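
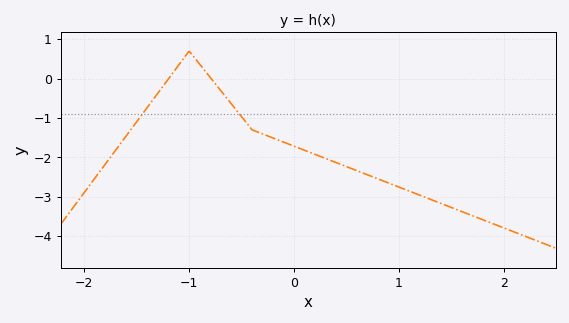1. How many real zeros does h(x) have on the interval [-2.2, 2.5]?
2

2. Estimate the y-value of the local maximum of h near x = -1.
0.698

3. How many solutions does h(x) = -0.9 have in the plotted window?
2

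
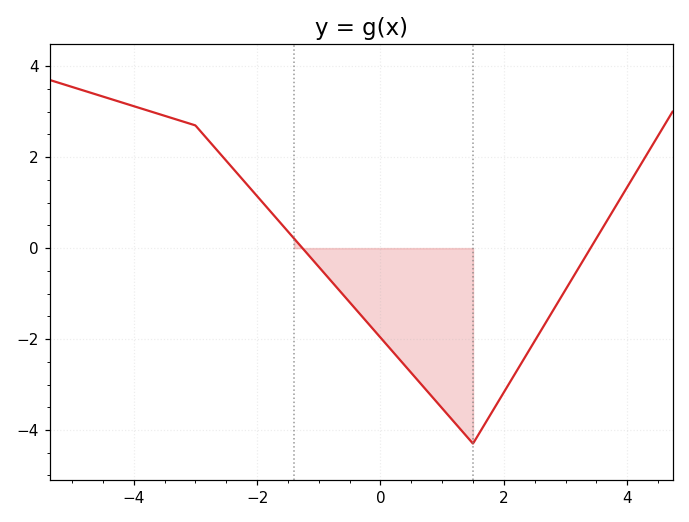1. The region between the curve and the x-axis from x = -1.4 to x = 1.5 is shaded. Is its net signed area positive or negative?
negative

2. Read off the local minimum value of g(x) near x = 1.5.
-4.2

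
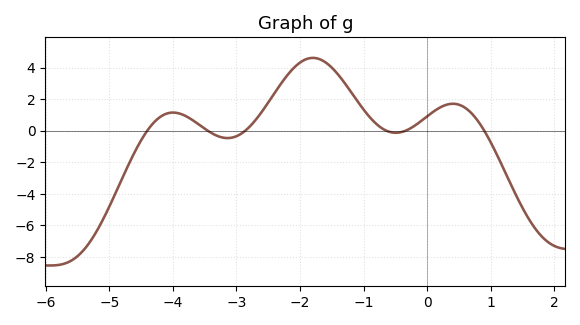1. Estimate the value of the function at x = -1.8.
4.62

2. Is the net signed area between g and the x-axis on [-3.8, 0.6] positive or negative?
positive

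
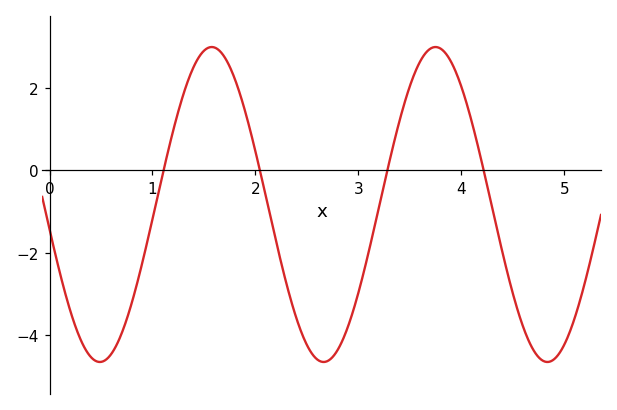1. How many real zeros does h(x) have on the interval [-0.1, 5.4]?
4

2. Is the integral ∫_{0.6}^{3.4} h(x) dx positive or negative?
negative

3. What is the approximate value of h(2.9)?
-3.8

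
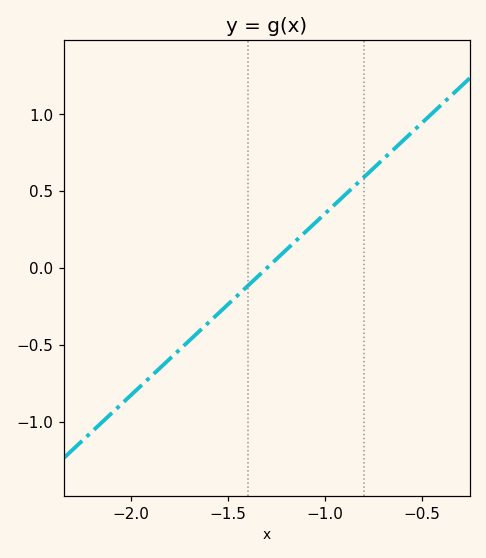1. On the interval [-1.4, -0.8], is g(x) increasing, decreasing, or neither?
increasing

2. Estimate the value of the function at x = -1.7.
-0.45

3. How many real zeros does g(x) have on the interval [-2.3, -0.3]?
1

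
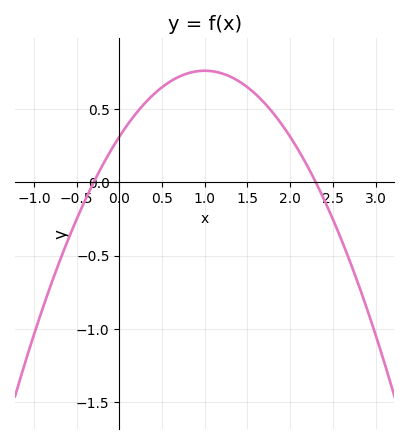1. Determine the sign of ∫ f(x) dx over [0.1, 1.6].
positive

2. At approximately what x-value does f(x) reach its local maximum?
1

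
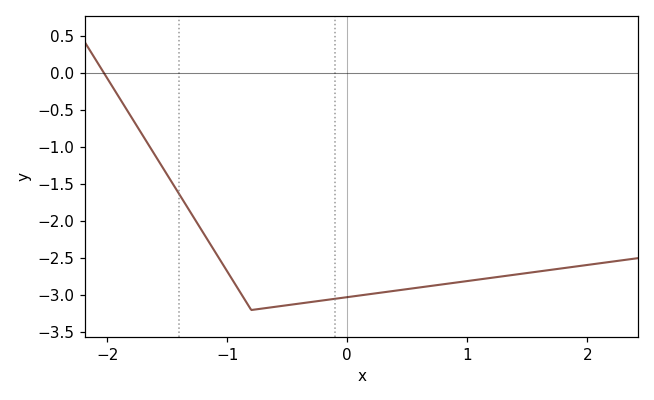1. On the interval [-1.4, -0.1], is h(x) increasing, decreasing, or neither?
neither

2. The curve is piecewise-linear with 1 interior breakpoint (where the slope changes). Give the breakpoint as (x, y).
(-0.8, -3.2)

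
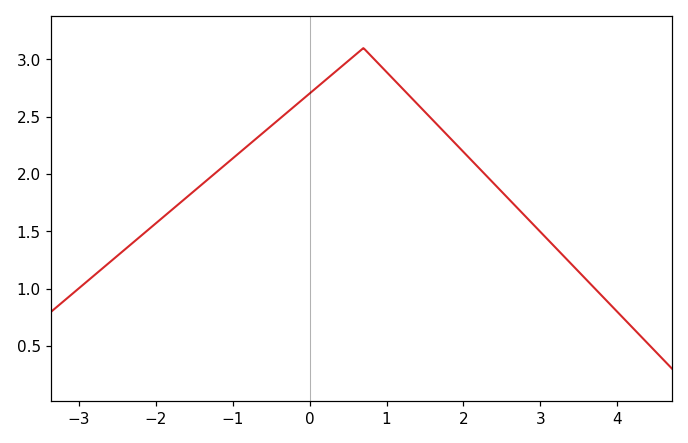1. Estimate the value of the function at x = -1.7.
1.75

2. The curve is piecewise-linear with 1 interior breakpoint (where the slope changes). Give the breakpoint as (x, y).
(0.7, 3.1)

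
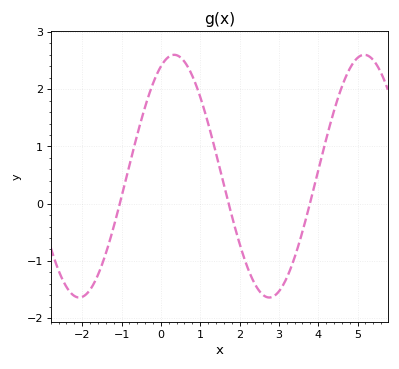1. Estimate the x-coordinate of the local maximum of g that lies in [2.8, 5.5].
5.17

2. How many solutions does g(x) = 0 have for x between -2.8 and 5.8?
3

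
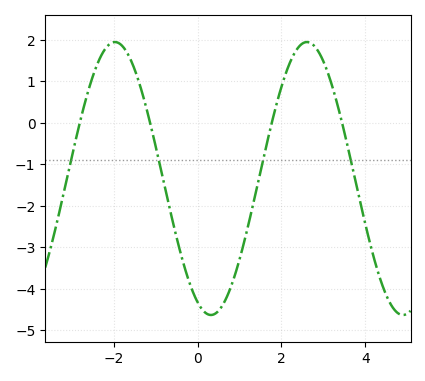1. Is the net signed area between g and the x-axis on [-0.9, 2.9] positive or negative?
negative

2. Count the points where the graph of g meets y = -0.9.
4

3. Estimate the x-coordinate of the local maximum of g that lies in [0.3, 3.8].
2.61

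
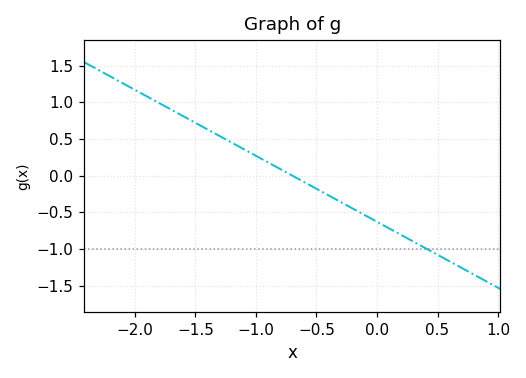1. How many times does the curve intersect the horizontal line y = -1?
1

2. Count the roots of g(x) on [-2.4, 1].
1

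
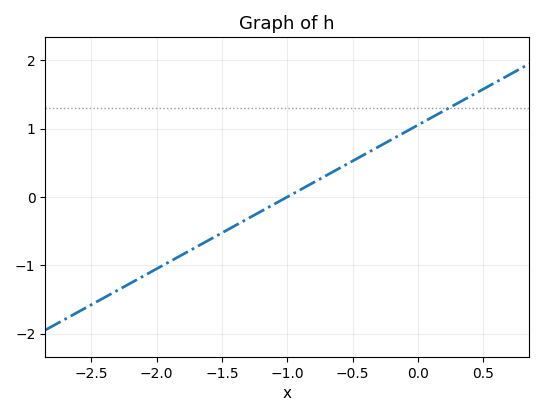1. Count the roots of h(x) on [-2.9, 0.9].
1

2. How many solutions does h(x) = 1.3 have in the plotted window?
1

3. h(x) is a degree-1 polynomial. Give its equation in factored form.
y = 1.05(x + 1)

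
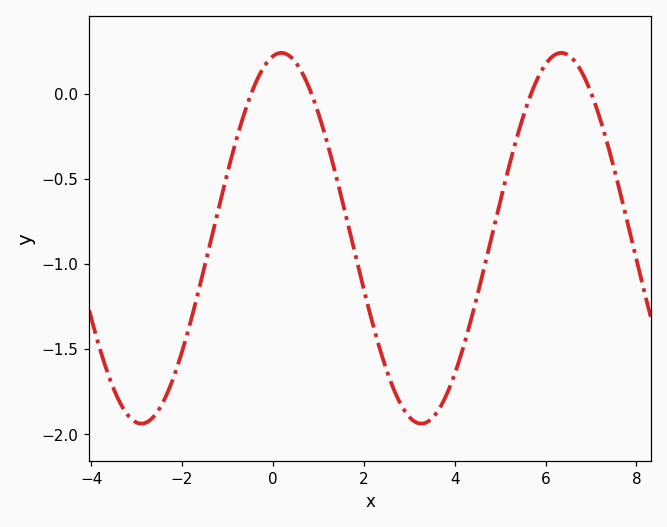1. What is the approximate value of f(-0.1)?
0.194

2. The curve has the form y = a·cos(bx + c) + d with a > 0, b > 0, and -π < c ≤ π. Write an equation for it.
y = 1.09cos(1.02x - 0.19) - 0.85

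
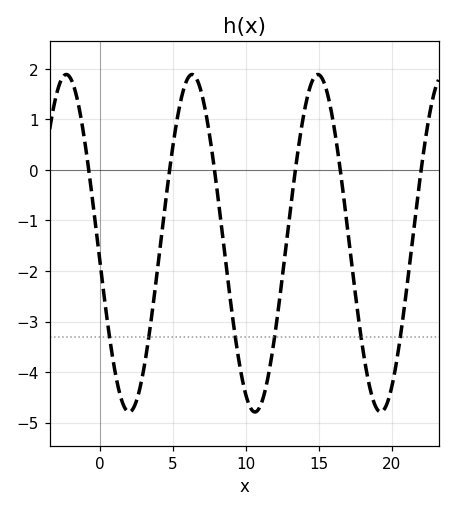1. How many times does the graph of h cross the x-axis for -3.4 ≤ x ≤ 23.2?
6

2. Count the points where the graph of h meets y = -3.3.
6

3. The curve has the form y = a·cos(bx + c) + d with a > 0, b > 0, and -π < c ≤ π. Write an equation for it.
y = 3.34cos(0.73x + 1.66) - 1.45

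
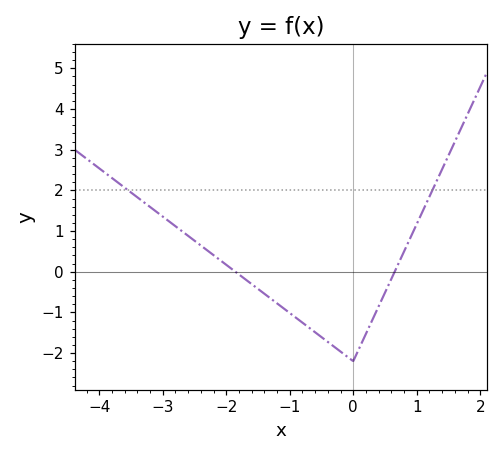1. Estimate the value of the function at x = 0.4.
-0.9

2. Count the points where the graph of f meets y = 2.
2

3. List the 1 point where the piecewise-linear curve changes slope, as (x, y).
(0, -2.2)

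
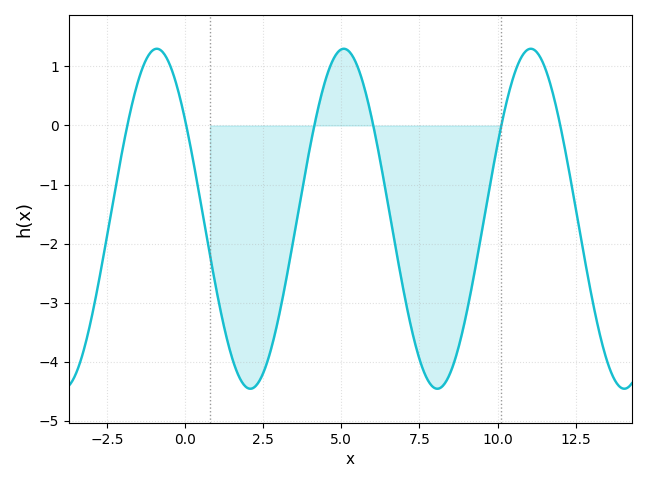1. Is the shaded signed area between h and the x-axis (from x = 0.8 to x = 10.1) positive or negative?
negative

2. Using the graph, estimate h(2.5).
-4.19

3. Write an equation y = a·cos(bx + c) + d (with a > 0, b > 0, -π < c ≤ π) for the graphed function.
y = 2.88cos(1.05x + 0.95) - 1.58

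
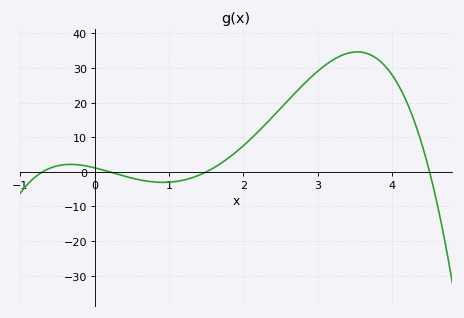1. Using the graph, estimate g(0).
1.18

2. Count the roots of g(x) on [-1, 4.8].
4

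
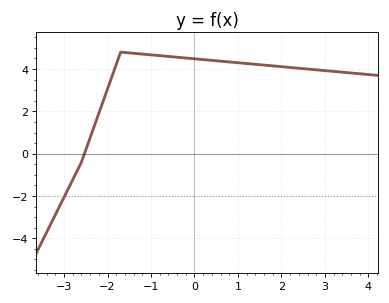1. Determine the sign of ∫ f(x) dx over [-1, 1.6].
positive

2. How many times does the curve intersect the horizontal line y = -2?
1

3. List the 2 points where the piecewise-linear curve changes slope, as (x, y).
(-2.6, -0.4); (-1.7, 4.8)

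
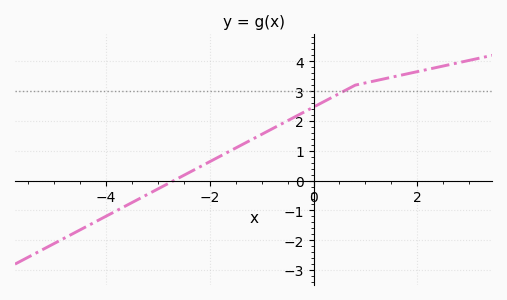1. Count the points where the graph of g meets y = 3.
1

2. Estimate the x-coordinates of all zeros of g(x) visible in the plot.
-2.6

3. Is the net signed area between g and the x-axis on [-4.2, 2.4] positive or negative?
positive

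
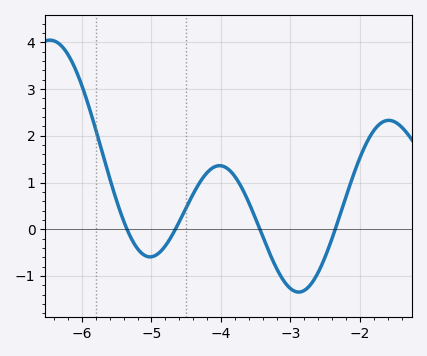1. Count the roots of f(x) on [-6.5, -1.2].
4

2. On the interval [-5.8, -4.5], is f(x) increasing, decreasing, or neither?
neither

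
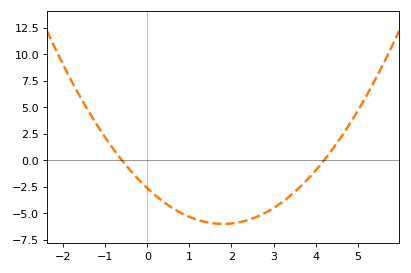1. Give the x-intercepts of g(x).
-0.6, 4.2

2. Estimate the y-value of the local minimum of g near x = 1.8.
-6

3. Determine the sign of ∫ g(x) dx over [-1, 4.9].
negative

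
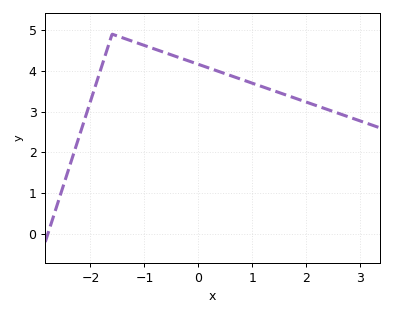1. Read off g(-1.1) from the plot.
4.67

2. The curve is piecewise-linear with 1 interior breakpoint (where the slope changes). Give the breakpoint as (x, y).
(-1.6, 4.9)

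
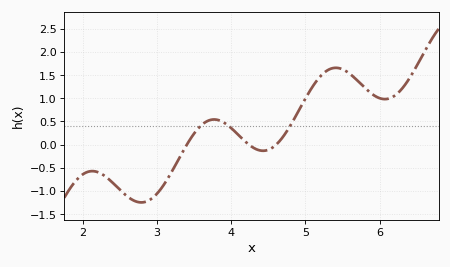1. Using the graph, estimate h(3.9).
0.479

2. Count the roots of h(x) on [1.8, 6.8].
3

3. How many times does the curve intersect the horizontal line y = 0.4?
3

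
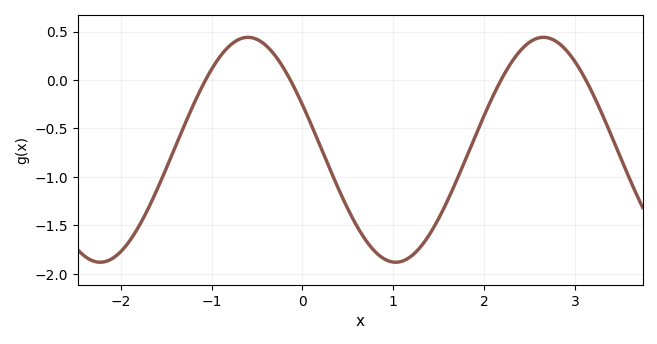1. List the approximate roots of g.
-1.07, -0.134, 2.19, 3.12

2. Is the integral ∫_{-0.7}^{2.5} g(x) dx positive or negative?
negative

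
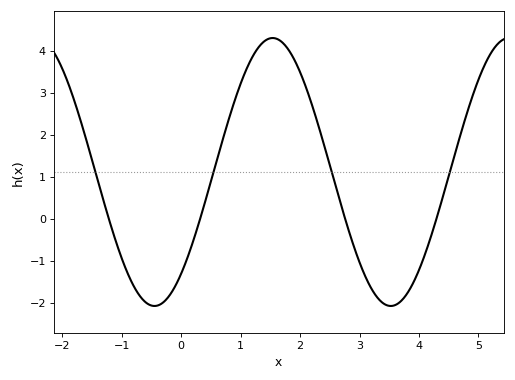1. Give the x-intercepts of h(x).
-1.2, 0.4, 2.8, 4.2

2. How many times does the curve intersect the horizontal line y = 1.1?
4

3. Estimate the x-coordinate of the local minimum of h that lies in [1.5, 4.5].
3.6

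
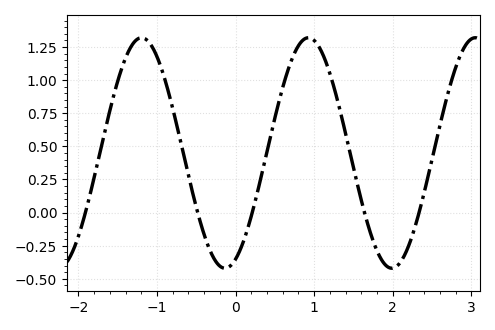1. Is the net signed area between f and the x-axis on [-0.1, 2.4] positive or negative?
positive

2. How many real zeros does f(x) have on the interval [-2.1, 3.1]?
5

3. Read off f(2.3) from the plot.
-0.08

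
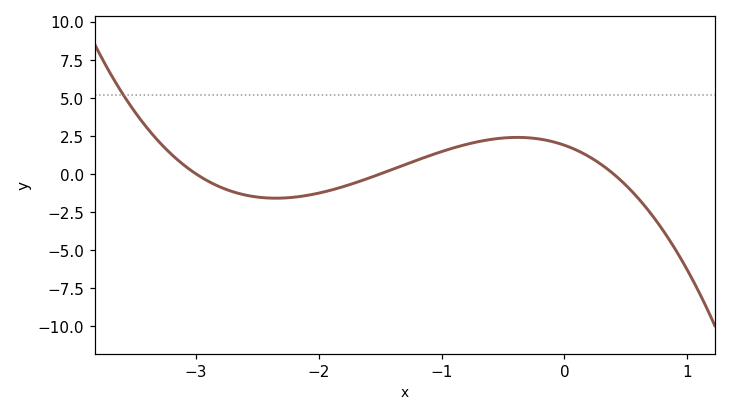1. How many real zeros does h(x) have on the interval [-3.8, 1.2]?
3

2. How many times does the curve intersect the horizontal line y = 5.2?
1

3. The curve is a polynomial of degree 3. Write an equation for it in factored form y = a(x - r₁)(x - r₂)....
y = -1.05(x + 3)(x + 1.5)(x - 0.4)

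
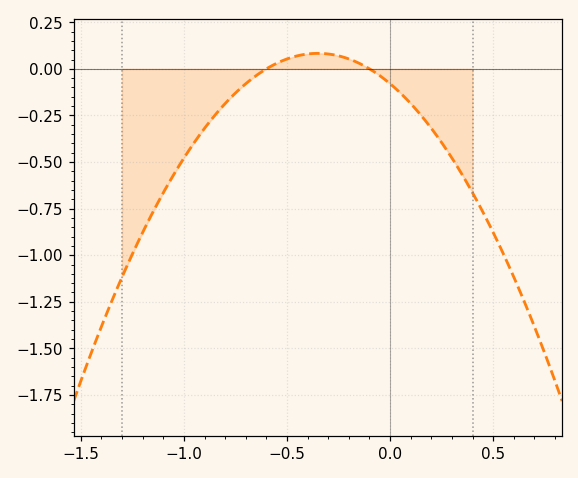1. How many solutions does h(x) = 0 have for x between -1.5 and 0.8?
2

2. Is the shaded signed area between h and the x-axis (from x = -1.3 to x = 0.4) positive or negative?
negative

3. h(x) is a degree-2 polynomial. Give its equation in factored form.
y = -1.33(x + 0.6)(x + 0.1)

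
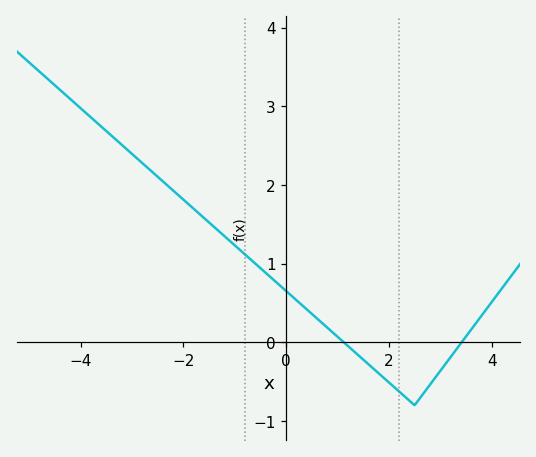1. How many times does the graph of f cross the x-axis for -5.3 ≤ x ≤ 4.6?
2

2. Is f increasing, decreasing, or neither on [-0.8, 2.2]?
decreasing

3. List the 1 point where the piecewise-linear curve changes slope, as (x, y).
(2.5, -0.8)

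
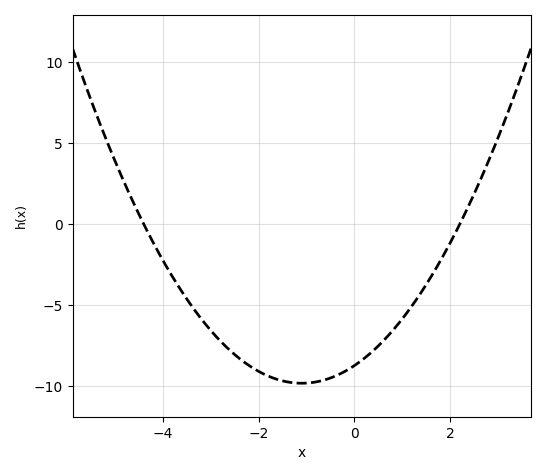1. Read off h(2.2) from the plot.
0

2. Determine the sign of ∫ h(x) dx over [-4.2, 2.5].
negative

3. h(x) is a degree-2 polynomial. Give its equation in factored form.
y = 0.9(x + 4.4)(x - 2.2)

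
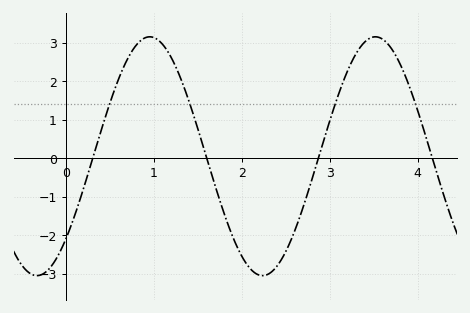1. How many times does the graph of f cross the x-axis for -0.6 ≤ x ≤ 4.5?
4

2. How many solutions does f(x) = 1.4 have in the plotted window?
4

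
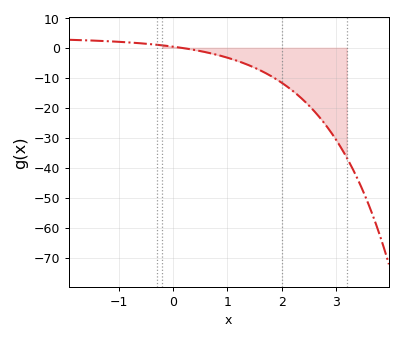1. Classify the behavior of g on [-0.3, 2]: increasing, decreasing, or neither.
decreasing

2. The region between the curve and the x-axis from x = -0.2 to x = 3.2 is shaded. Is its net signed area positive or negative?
negative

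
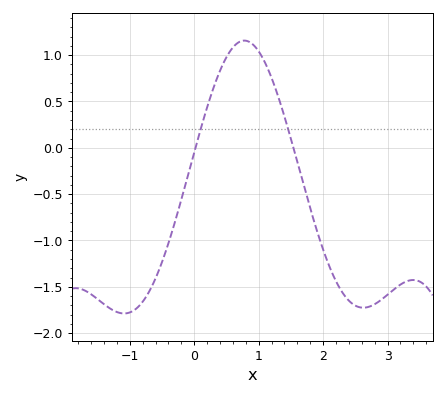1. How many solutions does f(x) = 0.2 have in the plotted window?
2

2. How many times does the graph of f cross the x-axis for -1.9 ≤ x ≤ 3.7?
2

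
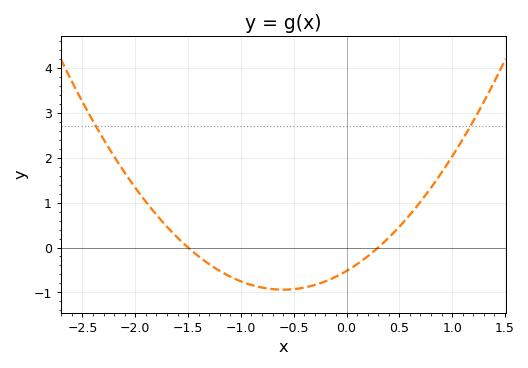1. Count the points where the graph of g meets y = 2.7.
2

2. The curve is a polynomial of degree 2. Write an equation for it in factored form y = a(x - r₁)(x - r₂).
y = 1.16(x + 1.5)(x - 0.3)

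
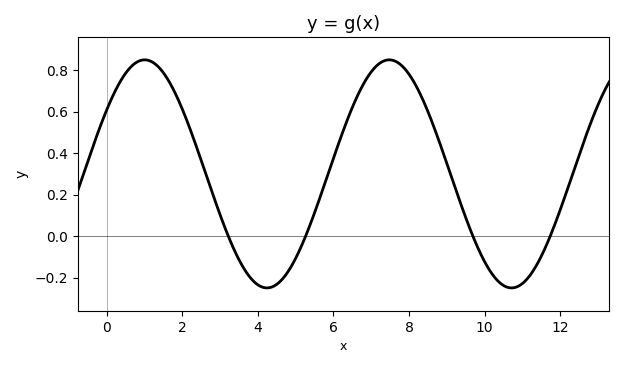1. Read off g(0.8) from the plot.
0.84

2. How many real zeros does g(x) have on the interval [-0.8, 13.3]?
4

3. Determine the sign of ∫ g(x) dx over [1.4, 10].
positive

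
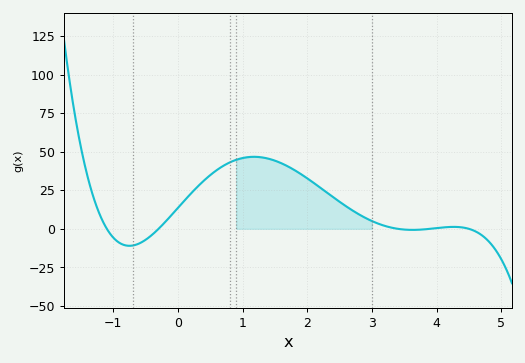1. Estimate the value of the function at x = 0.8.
43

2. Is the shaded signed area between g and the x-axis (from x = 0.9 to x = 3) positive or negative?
positive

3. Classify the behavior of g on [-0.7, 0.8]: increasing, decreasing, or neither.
increasing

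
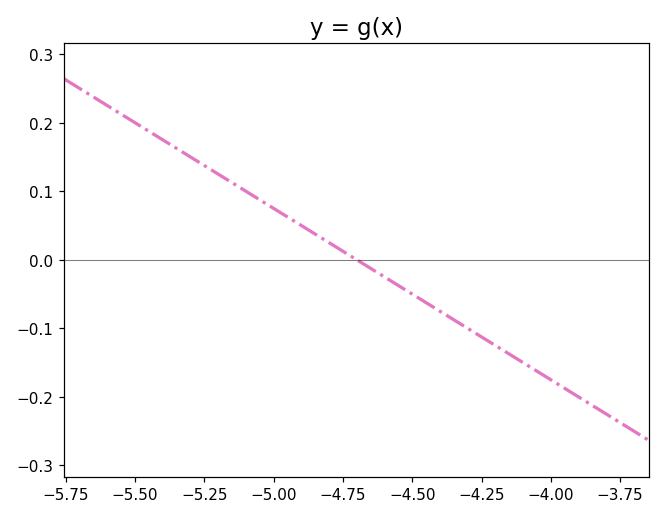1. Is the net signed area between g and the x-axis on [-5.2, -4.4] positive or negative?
positive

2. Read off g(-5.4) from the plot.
0.175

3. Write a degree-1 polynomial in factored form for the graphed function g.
y = -0.25(x + 4.7)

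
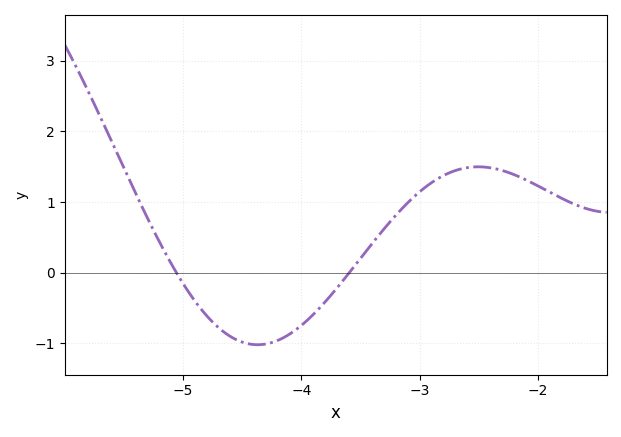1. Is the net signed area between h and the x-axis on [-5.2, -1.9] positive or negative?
positive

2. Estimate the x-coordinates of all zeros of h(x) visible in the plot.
-5.1, -3.6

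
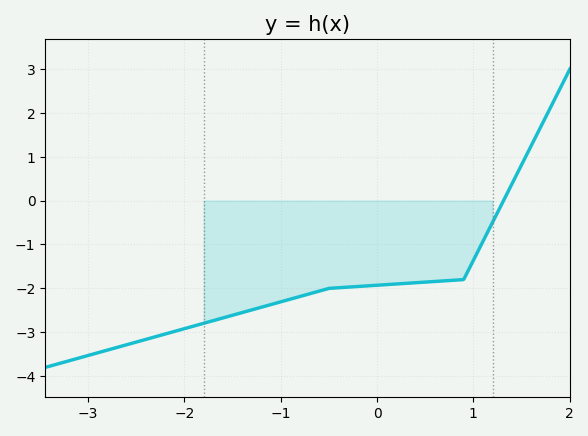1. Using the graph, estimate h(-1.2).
-2.4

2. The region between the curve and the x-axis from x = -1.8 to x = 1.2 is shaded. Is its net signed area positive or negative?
negative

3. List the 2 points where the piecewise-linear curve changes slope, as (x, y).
(-0.5, -2); (0.9, -1.8)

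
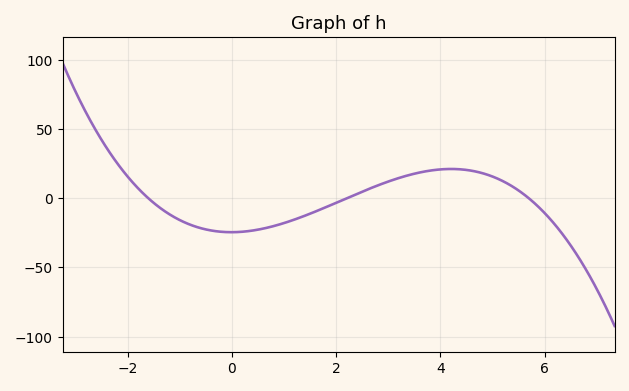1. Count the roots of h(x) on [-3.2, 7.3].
3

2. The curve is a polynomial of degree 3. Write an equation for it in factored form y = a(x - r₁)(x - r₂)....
y = -1.22(x + 1.6)(x - 2.2)(x - 5.7)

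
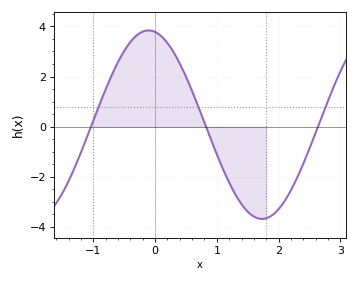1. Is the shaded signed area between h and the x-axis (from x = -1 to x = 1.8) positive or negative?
positive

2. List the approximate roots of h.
-1, 0.8, 2.6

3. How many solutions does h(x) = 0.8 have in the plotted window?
3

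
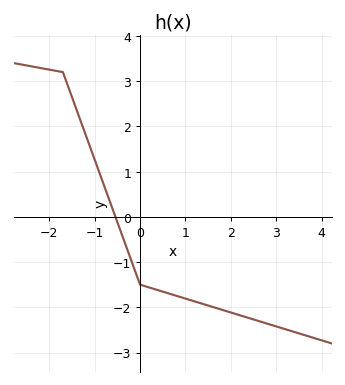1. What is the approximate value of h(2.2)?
-2.2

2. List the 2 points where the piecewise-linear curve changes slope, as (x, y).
(-1.7, 3.2); (0, -1.5)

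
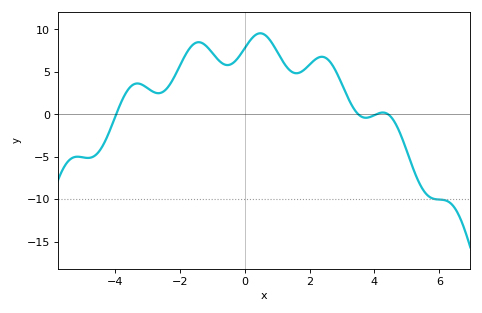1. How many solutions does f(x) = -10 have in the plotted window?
1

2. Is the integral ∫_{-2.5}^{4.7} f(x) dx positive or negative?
positive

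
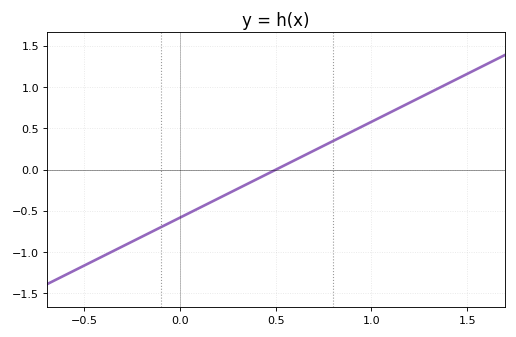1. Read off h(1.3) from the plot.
0.95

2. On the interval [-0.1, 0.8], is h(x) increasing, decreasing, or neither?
increasing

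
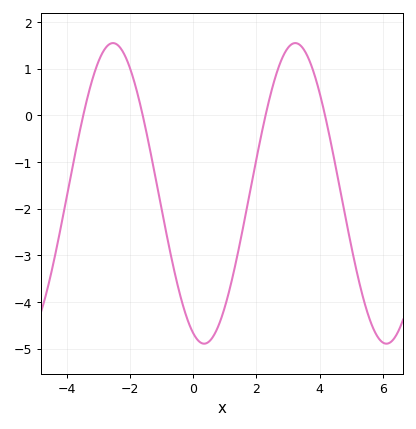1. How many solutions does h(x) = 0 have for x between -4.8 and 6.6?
4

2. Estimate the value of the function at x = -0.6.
-3.3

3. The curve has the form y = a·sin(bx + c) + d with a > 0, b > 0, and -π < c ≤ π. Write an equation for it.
y = 3.22sin(1.1x - 1.9) - 1.67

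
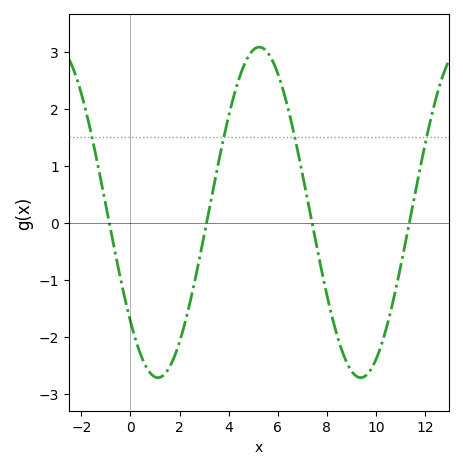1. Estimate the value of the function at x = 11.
-0.8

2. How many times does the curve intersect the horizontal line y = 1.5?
4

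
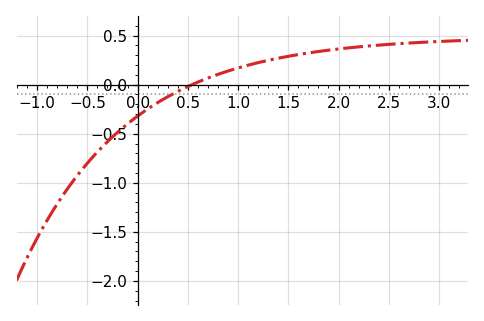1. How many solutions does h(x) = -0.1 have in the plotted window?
1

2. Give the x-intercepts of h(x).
0.54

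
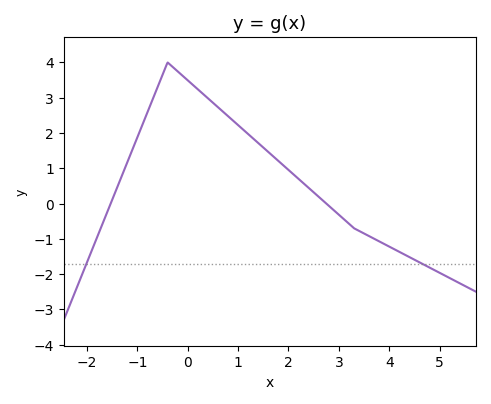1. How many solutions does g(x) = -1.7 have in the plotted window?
2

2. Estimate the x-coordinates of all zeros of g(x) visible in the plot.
-1.53, 2.75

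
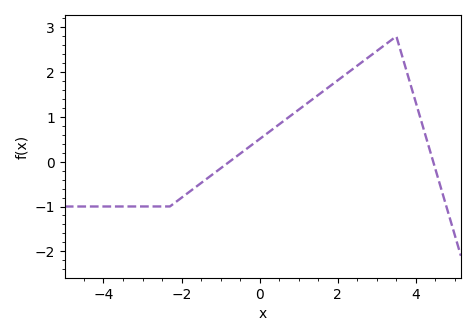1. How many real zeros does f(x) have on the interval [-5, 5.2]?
2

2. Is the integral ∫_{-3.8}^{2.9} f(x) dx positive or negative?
positive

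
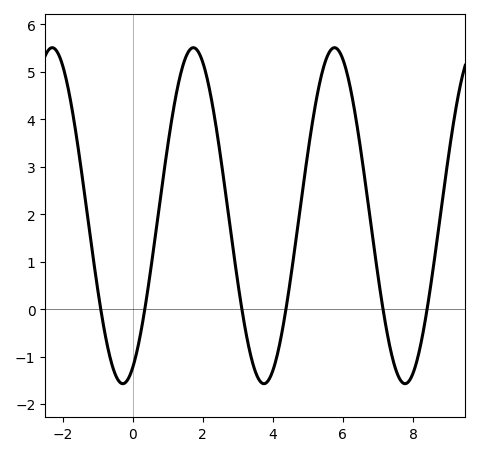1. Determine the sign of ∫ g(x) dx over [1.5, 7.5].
positive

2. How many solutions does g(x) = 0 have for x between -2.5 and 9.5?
6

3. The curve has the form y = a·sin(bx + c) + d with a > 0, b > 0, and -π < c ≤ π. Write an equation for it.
y = 3.54sin(1.56x - 1.13) + 1.97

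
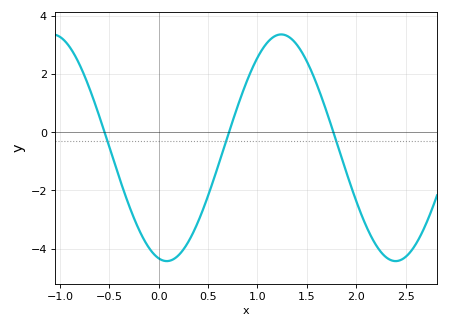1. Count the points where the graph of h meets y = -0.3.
3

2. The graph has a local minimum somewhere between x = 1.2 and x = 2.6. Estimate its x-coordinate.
2.4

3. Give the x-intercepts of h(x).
-0.548, 0.711, 1.77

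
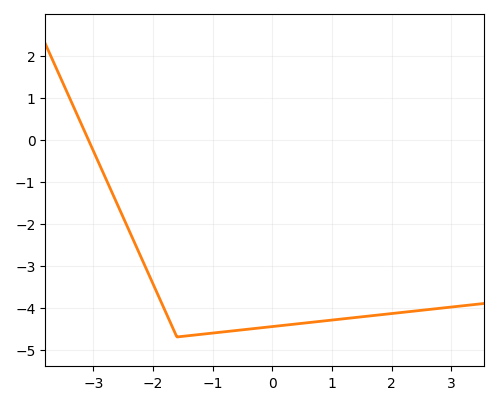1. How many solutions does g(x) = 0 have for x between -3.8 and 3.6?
1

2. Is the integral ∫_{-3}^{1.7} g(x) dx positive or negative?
negative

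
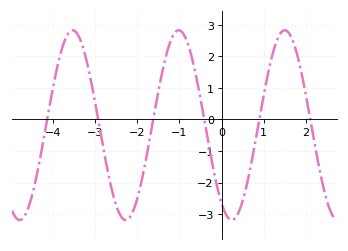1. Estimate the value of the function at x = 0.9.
0.053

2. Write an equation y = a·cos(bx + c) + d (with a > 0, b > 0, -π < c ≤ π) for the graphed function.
y = 3.01cos(2.5x + 2.54) - 0.18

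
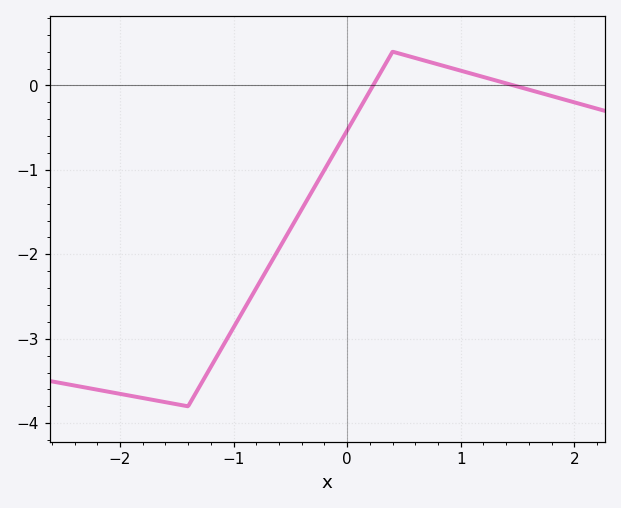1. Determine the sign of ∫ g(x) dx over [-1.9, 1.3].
negative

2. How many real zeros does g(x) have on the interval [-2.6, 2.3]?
2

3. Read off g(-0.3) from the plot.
-1.2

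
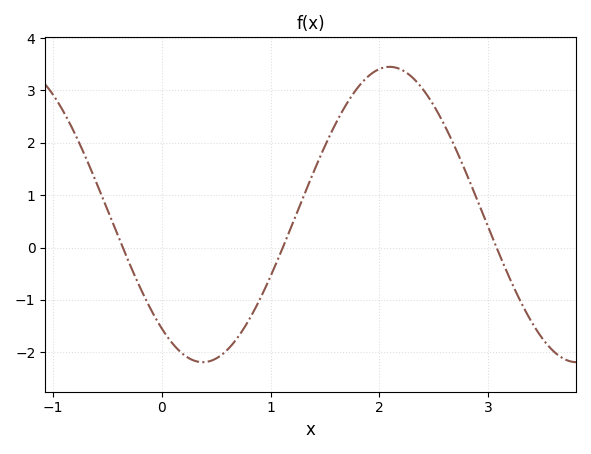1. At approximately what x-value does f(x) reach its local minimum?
0.4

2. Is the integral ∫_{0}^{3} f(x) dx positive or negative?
positive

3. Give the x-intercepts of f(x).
-0.4, 1.1, 3.1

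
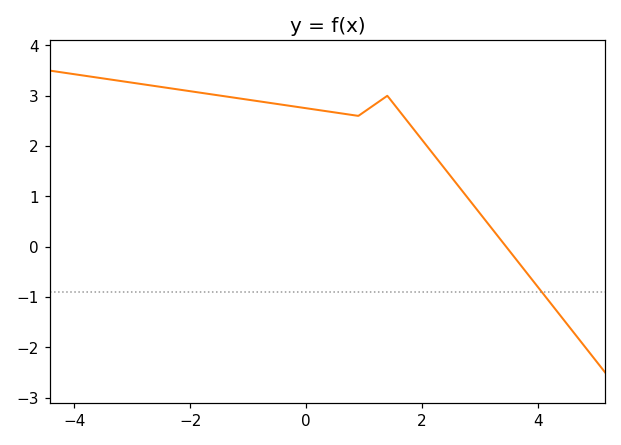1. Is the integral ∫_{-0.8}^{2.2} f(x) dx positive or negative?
positive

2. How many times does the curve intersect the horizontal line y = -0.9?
1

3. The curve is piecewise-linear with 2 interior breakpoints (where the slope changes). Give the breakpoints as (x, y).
(0.9, 2.6); (1.4, 3)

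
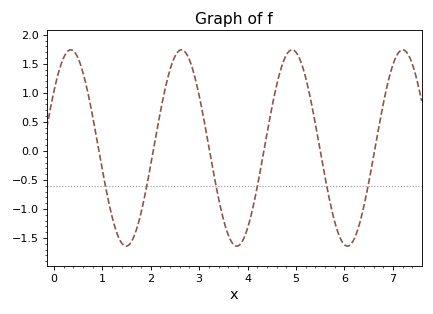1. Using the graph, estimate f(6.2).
-1.5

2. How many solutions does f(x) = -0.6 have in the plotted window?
6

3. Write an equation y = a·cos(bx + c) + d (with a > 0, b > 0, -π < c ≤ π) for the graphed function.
y = 1.69cos(2.8x - 0.96) + 0.05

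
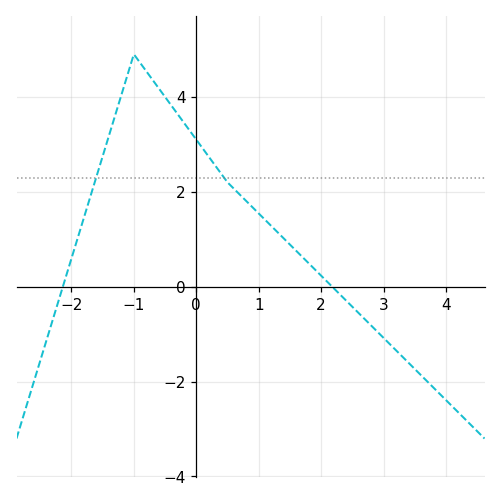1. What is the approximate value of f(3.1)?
-1.21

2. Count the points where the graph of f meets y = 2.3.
2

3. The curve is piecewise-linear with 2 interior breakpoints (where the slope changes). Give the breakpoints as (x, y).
(-1, 4.9); (0.5, 2.2)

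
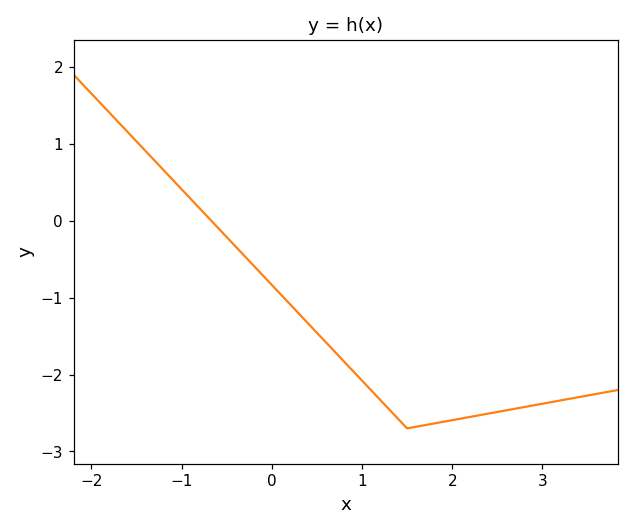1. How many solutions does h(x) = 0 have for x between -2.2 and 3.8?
1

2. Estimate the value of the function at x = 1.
-2.08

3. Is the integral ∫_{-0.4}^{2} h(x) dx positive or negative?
negative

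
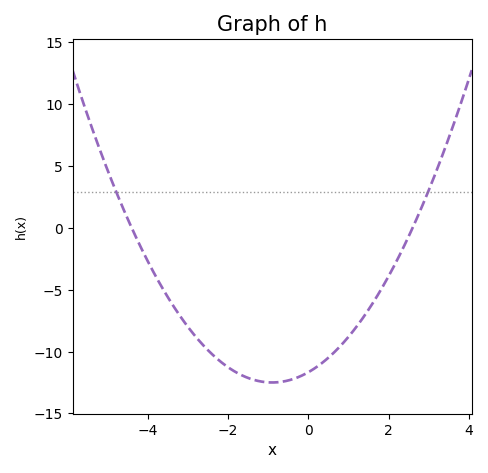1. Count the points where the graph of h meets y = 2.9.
2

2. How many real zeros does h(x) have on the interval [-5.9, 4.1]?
2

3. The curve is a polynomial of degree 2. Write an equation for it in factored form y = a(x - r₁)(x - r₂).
y = 1.02(x + 4.4)(x - 2.6)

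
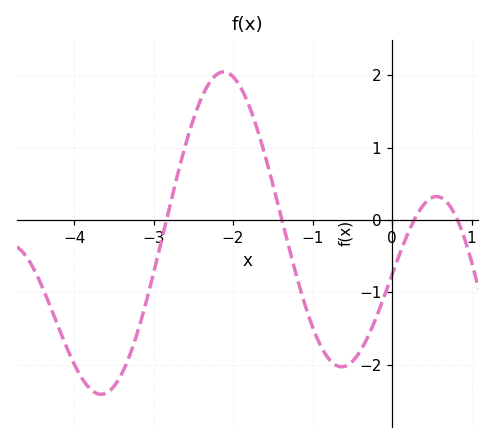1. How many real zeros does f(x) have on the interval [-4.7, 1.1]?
4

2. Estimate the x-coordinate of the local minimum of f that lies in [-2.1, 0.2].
-0.6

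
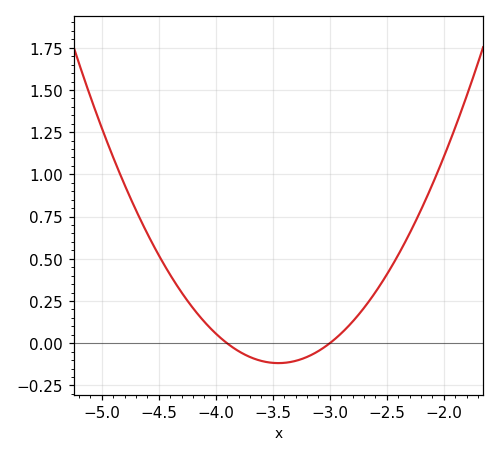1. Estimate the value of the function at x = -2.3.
0.65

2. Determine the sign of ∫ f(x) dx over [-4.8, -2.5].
positive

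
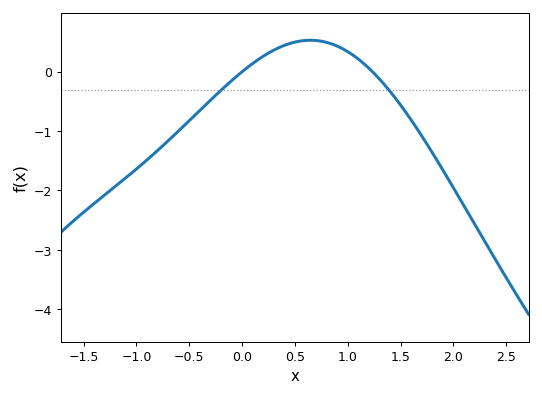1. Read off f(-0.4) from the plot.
-0.7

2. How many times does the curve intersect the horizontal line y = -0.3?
2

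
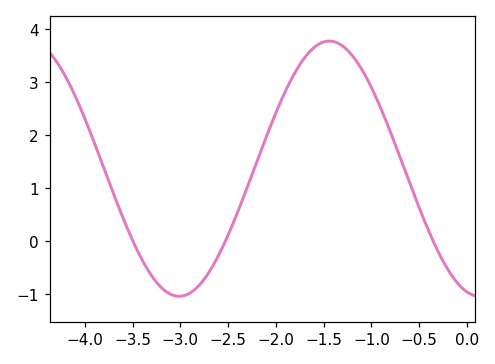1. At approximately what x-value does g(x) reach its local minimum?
-3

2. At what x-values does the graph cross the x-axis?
-3.5, -2.5, -0.4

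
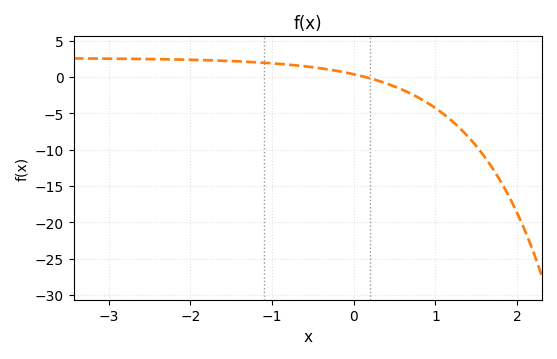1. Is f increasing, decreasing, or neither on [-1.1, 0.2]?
decreasing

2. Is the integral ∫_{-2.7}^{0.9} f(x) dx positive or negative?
positive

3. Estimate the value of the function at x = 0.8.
-2.89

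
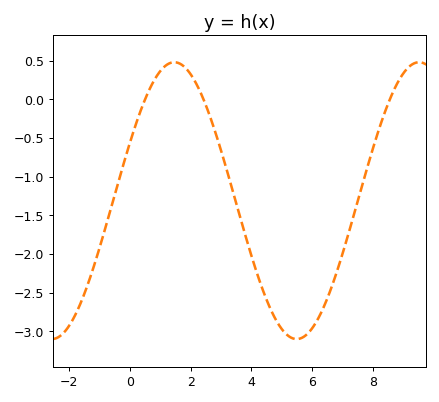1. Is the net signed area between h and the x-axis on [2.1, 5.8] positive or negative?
negative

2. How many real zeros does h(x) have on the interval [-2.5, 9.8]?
3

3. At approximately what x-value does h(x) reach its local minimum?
5.4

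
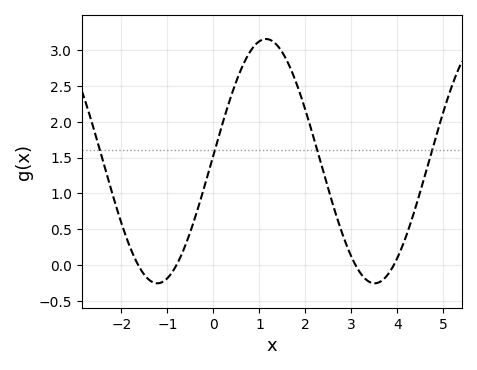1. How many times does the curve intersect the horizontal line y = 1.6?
4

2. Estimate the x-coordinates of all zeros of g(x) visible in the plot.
-1.6, -0.8, 3, 4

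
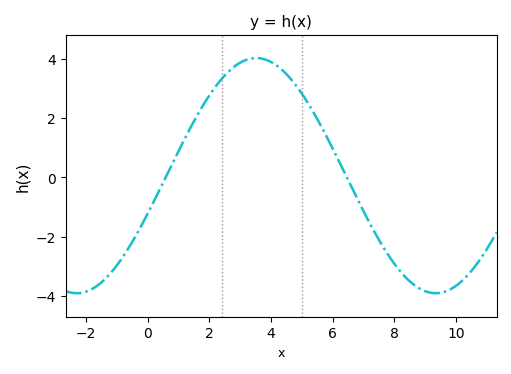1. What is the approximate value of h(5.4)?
2.2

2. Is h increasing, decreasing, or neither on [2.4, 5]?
neither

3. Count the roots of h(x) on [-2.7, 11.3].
2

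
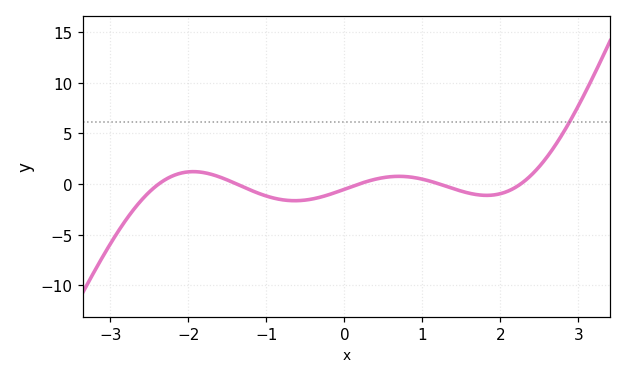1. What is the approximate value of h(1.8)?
-1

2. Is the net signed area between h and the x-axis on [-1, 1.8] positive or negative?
negative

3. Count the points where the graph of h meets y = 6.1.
1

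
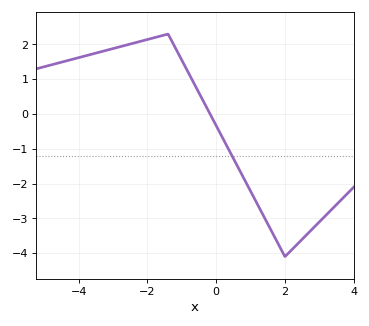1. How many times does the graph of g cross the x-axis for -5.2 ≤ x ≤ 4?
1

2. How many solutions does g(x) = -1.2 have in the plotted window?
1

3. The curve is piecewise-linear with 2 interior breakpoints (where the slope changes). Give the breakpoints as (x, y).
(-1.4, 2.3); (2, -4.1)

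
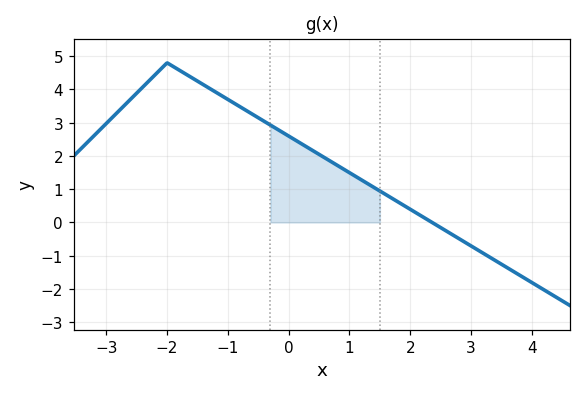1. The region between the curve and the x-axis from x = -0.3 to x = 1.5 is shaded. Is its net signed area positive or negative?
positive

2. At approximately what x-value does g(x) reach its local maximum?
-2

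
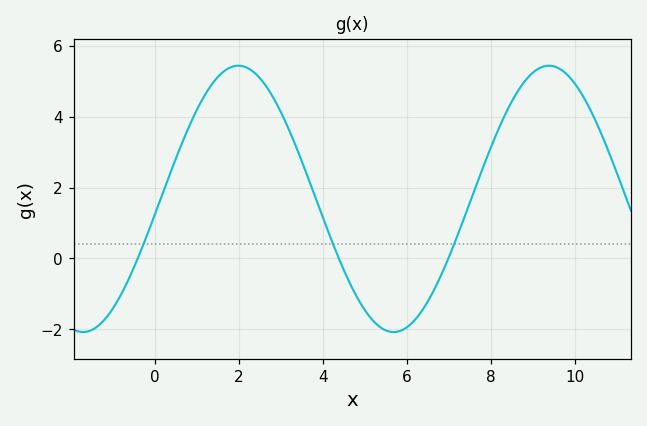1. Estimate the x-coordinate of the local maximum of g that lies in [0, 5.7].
2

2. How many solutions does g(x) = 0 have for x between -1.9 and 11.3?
3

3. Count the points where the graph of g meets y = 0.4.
3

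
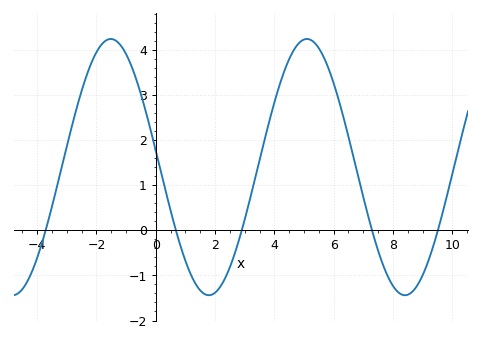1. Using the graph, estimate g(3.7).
2.1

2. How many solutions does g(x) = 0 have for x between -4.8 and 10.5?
5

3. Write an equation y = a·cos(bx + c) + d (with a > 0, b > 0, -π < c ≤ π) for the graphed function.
y = 2.84cos(0.95x + 1.4) + 1.4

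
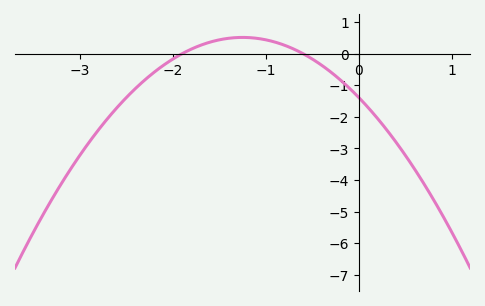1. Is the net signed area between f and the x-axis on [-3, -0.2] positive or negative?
negative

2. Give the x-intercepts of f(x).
-1.9, -0.6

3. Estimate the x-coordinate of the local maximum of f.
-1.2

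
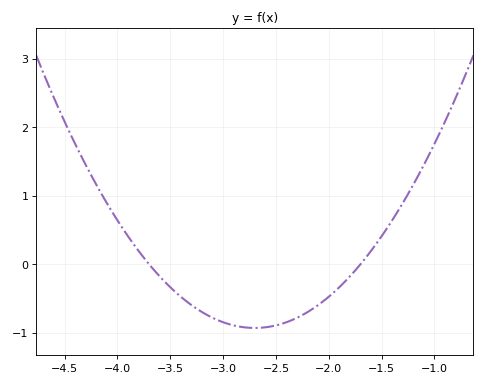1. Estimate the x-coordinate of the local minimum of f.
-2.7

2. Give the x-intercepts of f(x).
-3.7, -1.7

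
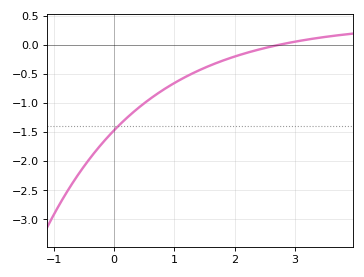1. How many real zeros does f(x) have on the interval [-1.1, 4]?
1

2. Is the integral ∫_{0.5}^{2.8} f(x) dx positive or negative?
negative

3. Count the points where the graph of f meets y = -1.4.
1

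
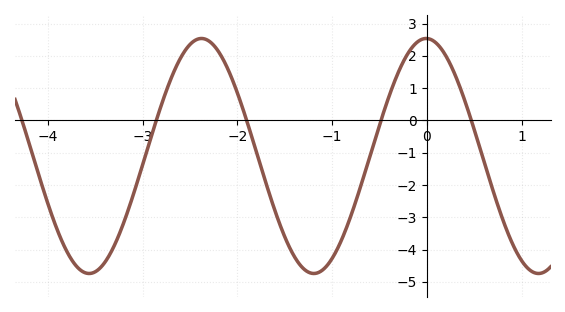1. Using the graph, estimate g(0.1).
2.4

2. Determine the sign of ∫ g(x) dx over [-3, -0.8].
negative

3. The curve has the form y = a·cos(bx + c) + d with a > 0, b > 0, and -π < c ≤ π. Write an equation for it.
y = 3.64cos(2.6x + 0.02) - 1.1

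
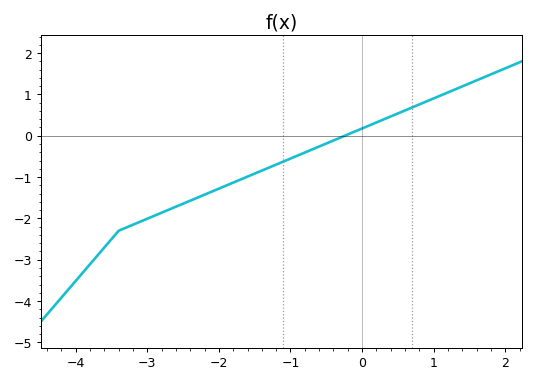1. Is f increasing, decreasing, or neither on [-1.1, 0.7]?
increasing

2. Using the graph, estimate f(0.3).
0.4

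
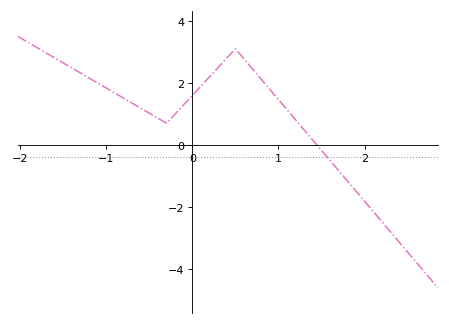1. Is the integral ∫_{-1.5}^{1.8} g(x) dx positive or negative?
positive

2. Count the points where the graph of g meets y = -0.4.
1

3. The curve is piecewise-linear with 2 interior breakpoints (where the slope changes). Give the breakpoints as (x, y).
(-0.3, 0.7); (0.5, 3.1)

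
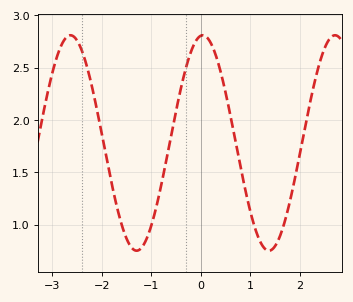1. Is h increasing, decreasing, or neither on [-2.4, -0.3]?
neither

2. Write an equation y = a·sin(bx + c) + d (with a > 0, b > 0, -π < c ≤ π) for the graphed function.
y = 1.03sin(2.35x + 1.47) + 1.78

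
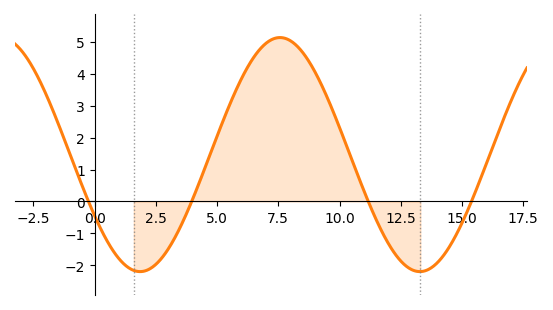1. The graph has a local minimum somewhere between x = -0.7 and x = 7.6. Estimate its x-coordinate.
1.86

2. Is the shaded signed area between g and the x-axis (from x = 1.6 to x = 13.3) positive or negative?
positive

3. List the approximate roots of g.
-0.249, 3.96, 11.2, 15.4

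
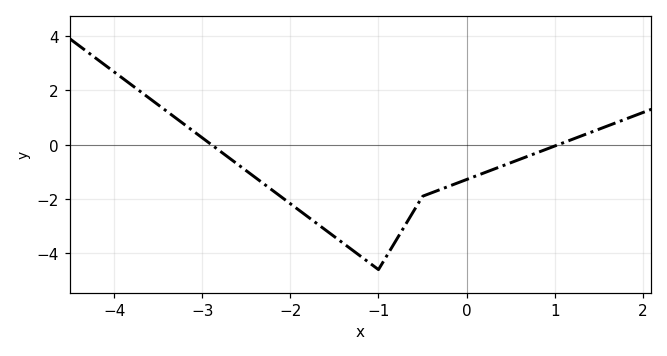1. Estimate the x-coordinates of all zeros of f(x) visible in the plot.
-2.9, 1.04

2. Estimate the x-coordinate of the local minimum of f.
-0.999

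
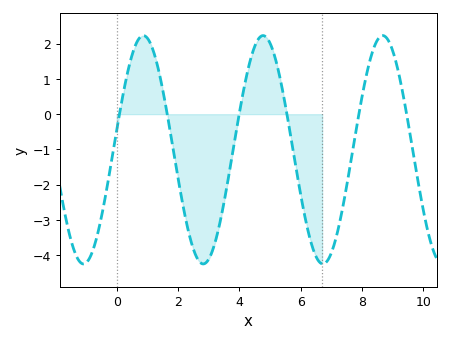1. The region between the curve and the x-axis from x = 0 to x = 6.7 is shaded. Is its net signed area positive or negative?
negative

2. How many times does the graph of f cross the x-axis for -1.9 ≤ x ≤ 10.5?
6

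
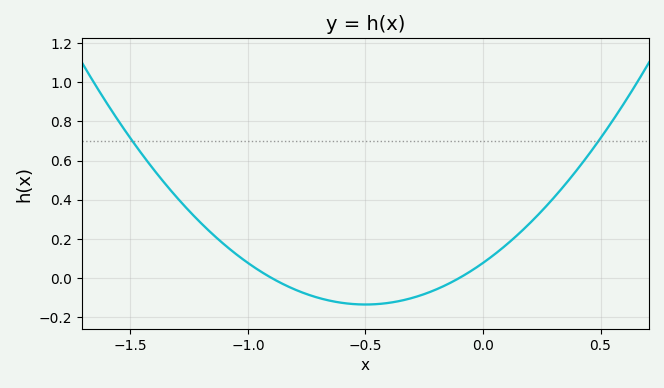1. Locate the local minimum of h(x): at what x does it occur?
-0.5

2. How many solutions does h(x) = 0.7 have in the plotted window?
2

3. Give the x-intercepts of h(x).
-0.9, -0.1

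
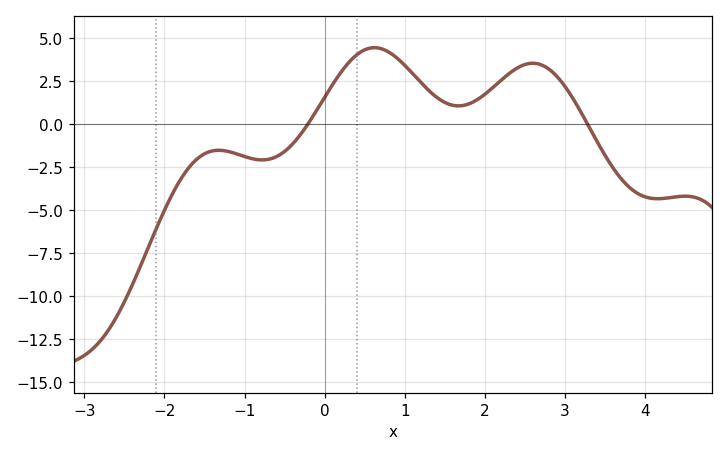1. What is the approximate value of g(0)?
1.5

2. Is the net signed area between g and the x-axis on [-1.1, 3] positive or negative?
positive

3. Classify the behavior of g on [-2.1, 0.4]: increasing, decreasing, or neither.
neither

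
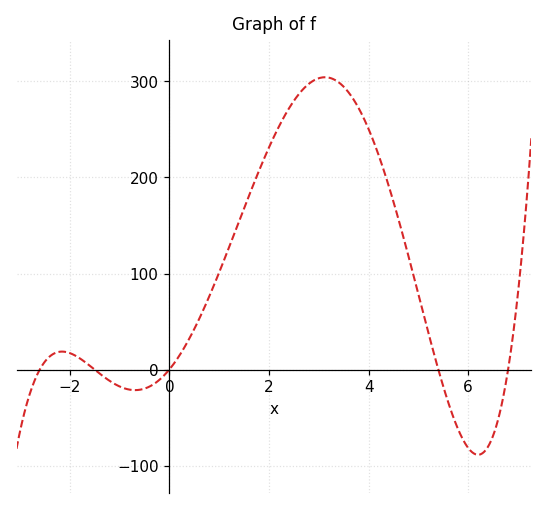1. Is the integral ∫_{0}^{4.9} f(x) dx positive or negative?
positive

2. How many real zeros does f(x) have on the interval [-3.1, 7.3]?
5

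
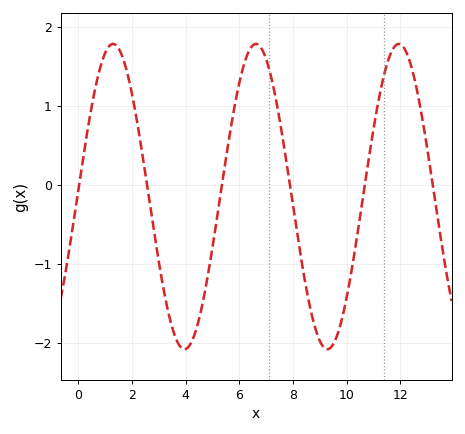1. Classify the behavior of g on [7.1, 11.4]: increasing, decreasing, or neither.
neither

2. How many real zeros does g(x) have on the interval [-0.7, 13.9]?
6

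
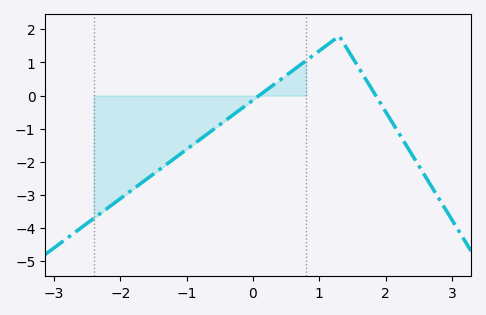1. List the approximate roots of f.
0.092, 1.85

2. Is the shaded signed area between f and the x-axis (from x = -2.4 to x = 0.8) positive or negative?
negative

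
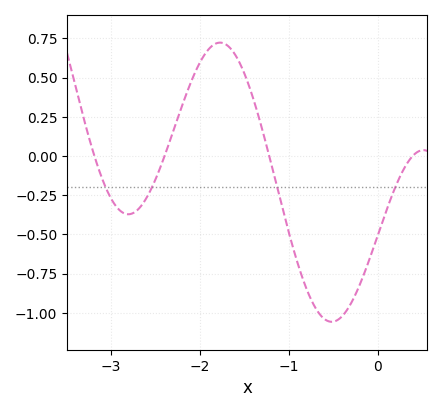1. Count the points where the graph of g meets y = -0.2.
4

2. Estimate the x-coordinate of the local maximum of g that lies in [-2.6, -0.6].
-1.8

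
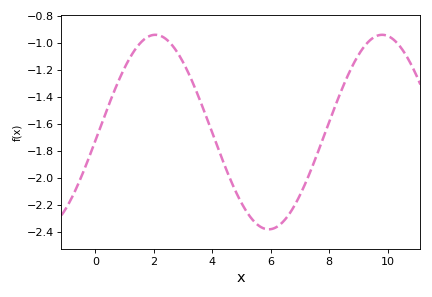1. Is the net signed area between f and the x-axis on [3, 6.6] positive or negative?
negative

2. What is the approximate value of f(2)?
-0.941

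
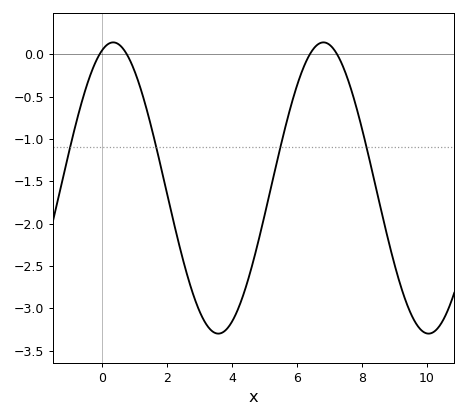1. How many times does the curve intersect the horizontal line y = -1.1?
4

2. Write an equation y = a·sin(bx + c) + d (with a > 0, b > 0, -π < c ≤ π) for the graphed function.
y = 1.72sin(0.97x + 1.2) - 1.58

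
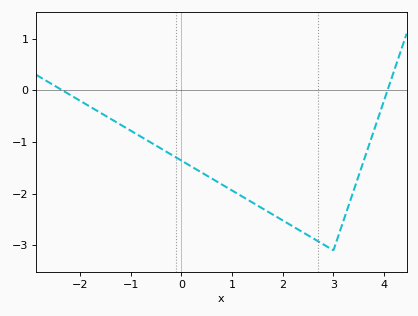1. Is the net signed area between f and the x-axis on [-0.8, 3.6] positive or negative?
negative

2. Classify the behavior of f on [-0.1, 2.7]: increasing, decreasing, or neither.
decreasing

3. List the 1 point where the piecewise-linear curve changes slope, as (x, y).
(3, -3.1)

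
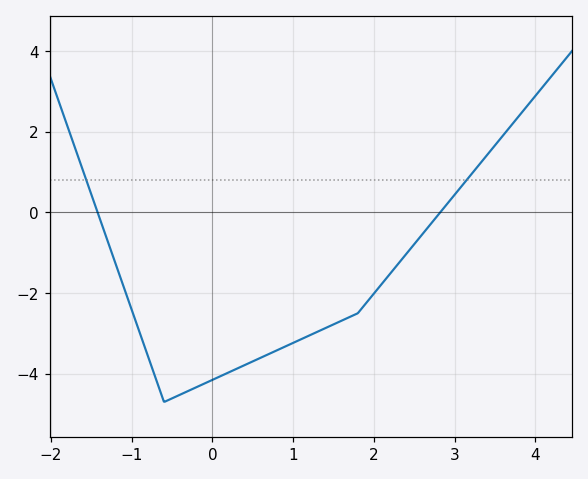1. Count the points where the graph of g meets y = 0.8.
2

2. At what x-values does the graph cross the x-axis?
-1.4, 2.8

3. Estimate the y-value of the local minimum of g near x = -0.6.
-4.6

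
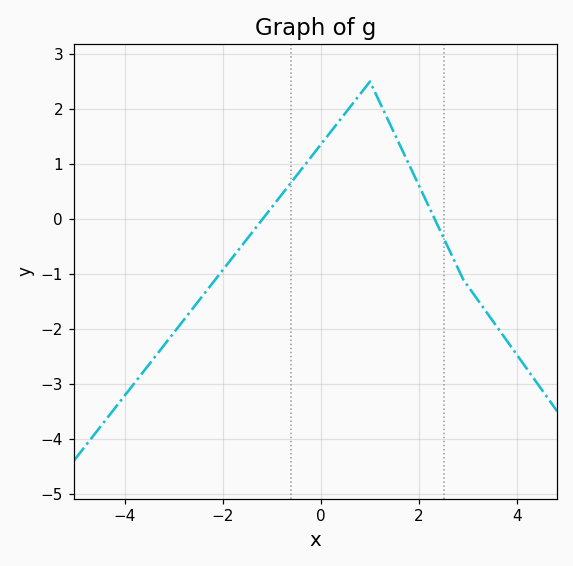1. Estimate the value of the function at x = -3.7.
-2.87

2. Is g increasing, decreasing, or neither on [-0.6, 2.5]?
neither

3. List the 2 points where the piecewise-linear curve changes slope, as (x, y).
(1, 2.5); (2.9, -1.1)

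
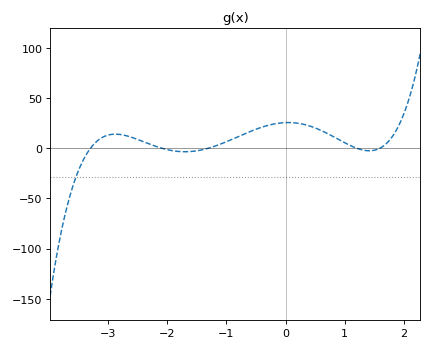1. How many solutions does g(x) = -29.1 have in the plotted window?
1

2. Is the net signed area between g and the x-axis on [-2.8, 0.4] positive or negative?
positive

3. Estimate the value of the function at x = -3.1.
10.7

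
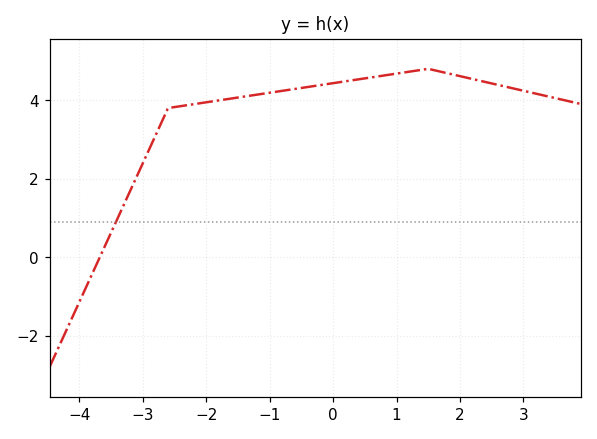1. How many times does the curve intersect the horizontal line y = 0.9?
1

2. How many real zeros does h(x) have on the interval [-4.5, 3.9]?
1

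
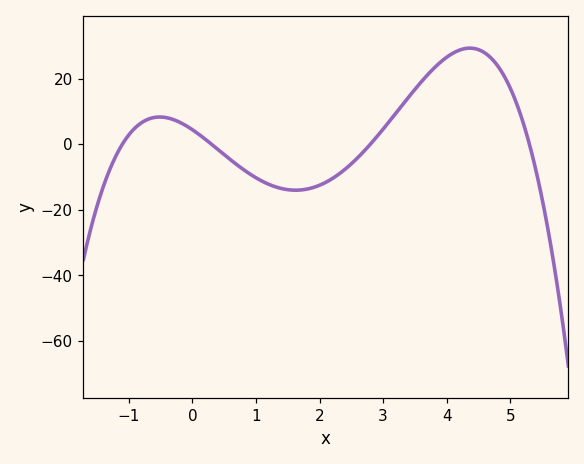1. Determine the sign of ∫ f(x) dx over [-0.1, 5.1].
positive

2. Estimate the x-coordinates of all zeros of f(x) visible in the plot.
-1.2, 0.4, 2.8, 5.4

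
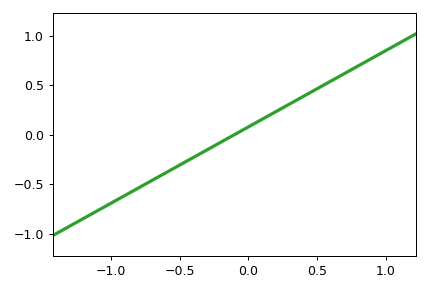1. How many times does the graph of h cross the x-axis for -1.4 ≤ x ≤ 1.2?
1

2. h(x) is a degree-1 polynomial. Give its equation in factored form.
y = 0.77(x + 0.1)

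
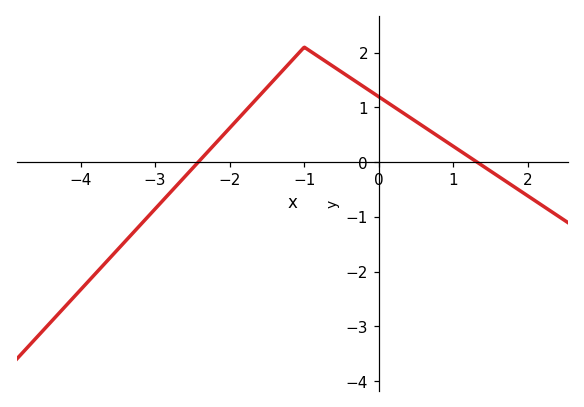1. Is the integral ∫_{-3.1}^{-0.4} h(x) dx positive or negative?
positive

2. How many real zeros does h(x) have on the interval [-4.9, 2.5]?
2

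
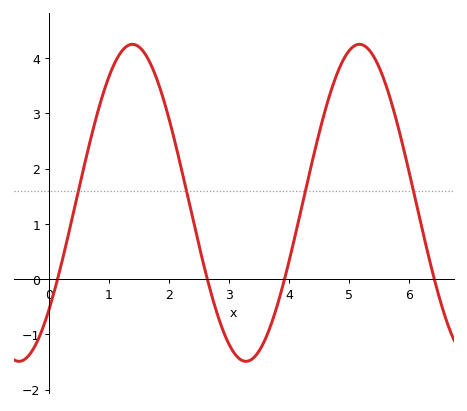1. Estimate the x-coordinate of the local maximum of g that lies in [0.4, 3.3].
1.39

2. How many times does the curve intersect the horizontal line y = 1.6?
4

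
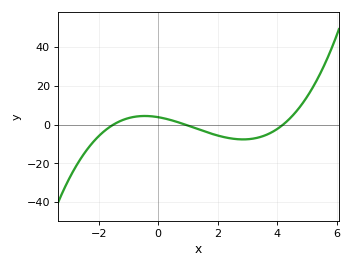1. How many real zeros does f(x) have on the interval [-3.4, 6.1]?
3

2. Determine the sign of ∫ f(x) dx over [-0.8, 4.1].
negative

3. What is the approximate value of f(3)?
-8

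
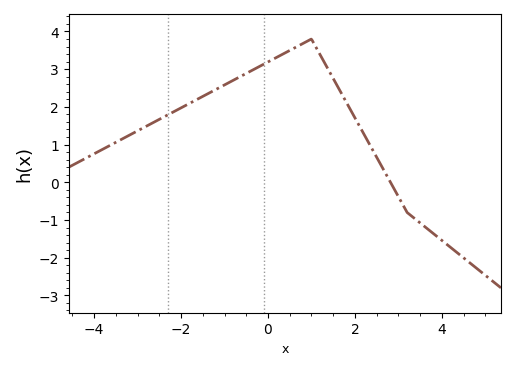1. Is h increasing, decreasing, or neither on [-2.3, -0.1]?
increasing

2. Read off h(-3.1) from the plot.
1.3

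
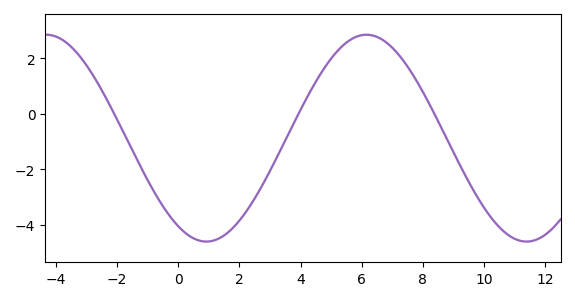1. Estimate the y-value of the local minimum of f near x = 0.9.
-4.6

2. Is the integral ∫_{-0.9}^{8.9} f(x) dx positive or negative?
negative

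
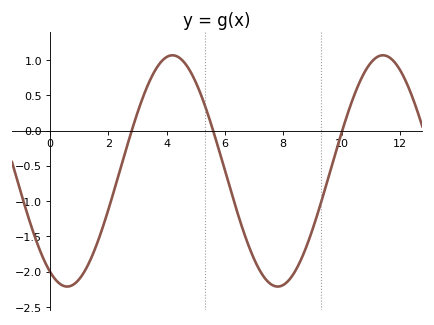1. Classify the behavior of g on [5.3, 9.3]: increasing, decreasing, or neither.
neither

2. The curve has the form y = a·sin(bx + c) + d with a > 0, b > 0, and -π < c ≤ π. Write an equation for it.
y = 1.64sin(0.87x - 2.1) - 0.57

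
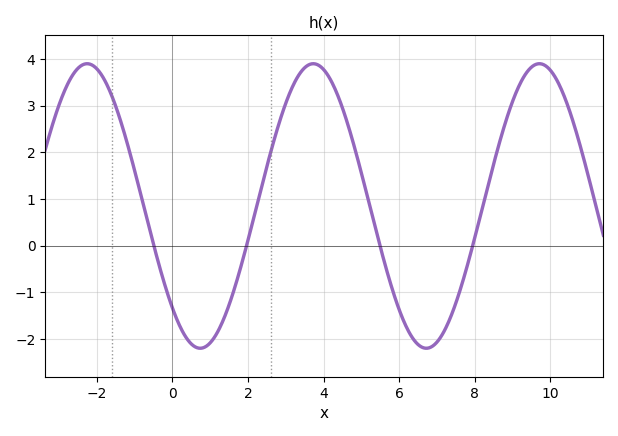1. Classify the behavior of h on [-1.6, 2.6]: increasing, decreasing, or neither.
neither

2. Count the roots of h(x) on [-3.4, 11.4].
4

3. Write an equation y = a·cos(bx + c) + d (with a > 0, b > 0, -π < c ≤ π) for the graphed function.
y = 3.05cos(1.05x + 2.37) + 0.85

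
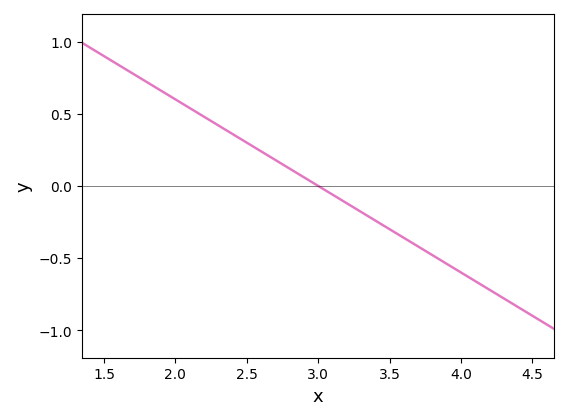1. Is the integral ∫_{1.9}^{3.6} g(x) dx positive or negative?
positive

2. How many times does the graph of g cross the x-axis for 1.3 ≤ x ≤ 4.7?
1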